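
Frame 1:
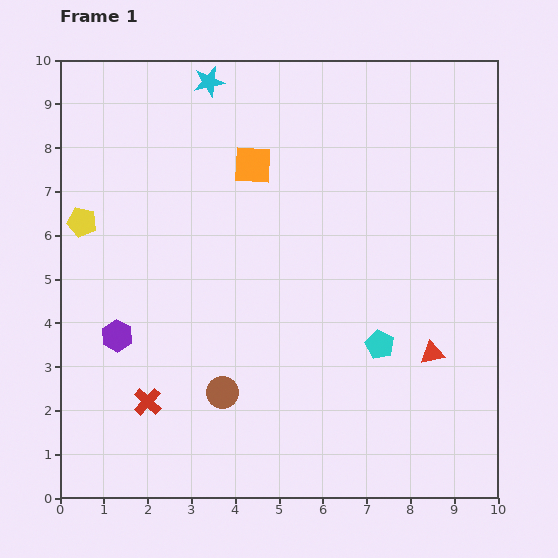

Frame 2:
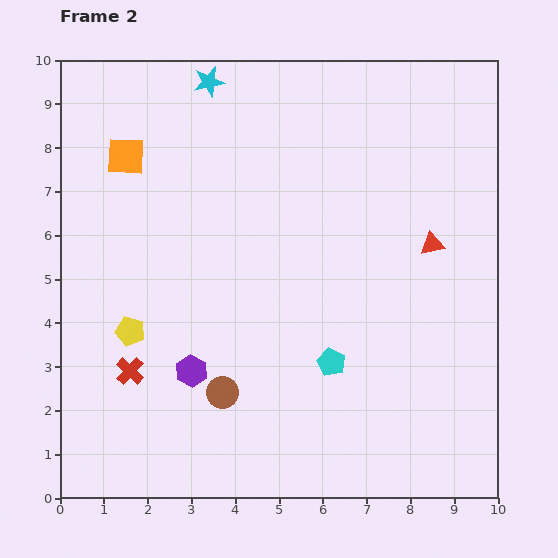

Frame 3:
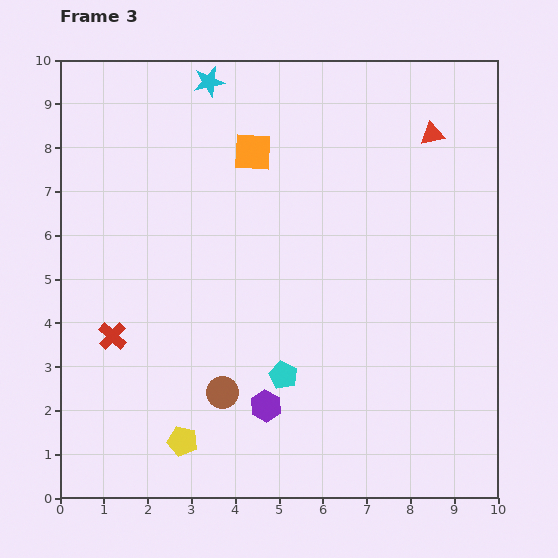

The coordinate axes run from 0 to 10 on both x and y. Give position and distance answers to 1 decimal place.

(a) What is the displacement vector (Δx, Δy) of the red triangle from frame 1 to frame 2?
(0.0, 2.5)

The red triangle was at (8.5, 3.3) in frame 1 and (8.5, 5.8) in frame 2.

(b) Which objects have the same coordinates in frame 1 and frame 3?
the cyan star, the brown circle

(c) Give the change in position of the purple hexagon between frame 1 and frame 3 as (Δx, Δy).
(3.4, -1.6)

The purple hexagon was at (1.3, 3.7) in frame 1 and (4.7, 2.1) in frame 3.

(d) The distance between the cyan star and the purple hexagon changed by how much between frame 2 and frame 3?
+0.9

Distance in frame 2: 6.6. Distance in frame 3: 7.5.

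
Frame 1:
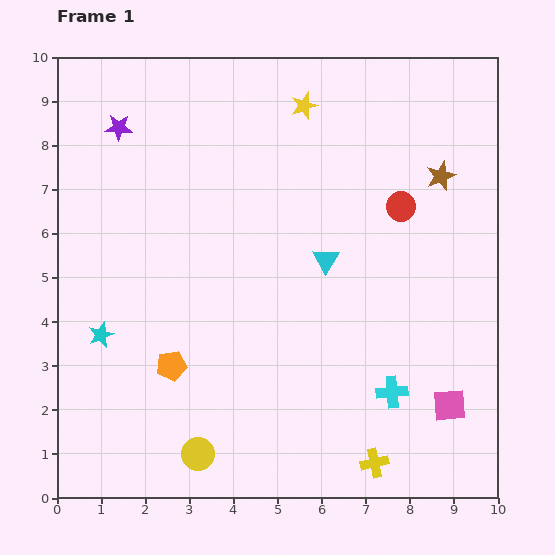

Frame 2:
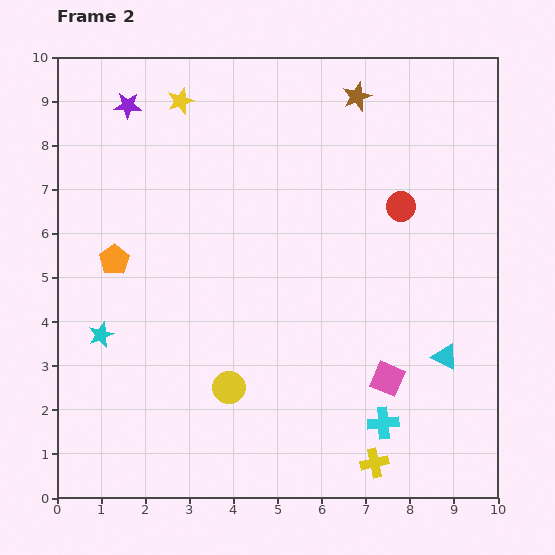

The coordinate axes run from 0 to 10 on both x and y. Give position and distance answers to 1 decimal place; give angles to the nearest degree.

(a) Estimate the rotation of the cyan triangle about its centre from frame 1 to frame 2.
36° counter-clockwise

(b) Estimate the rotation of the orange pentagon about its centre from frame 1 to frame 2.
24° counter-clockwise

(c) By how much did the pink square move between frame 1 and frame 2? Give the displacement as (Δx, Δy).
(-1.4, 0.6)

The pink square was at (8.9, 2.1) in frame 1 and (7.5, 2.7) in frame 2.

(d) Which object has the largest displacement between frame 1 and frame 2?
the cyan triangle

(moved 3.5; next 2.8)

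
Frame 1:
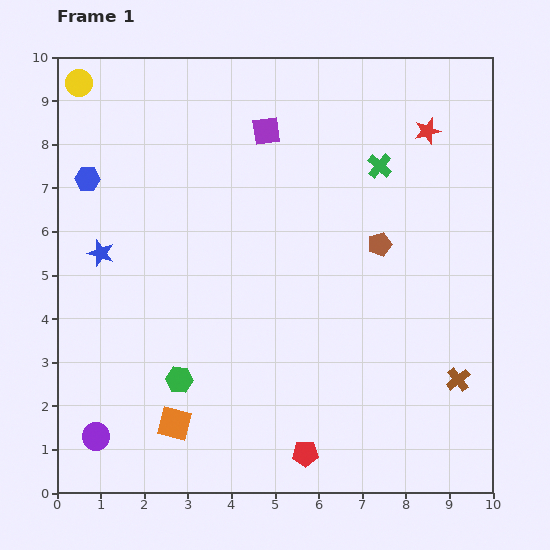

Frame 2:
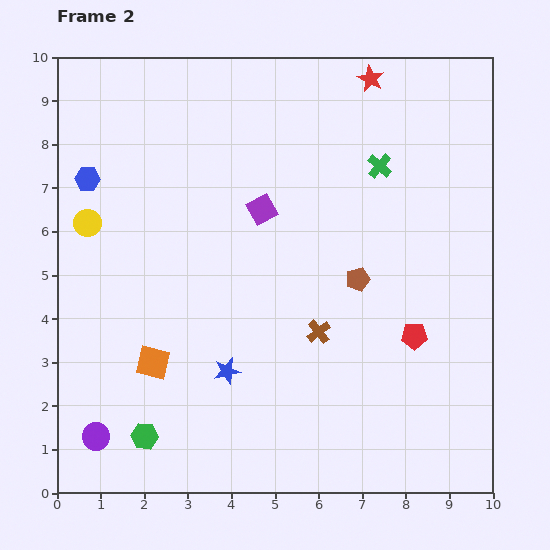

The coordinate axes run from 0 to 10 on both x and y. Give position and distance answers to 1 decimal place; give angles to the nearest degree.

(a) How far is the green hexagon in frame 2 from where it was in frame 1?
1.5

The green hexagon moved from (2.8, 2.6) to (2.0, 1.3), a distance of √(0.8² + 1.3²) ≈ 1.5.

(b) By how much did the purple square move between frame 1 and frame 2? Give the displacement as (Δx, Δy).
(-0.1, -1.8)

The purple square was at (4.8, 8.3) in frame 1 and (4.7, 6.5) in frame 2.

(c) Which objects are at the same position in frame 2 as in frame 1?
the green cross, the purple circle, the blue hexagon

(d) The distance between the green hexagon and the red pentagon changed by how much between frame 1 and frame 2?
+3.2

Distance in frame 1: 3.4. Distance in frame 2: 6.6.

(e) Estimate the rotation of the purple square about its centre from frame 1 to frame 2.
21° counter-clockwise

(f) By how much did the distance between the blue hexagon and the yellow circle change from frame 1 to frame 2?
-1.2

Distance in frame 1: 2.2. Distance in frame 2: 1.0.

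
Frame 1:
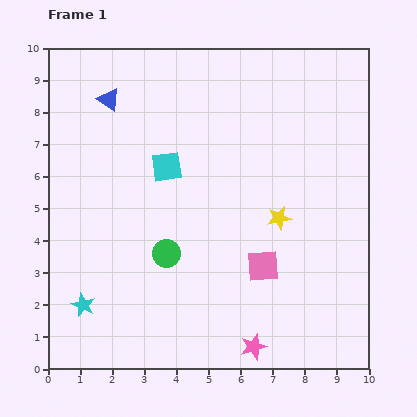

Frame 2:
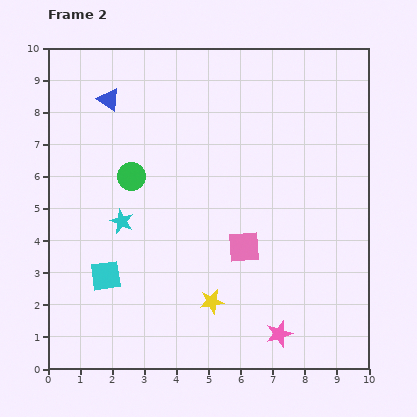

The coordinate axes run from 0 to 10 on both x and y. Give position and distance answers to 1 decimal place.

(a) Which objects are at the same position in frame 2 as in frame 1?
the blue triangle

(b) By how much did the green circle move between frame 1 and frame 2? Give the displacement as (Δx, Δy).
(-1.1, 2.4)

The green circle was at (3.7, 3.6) in frame 1 and (2.6, 6.0) in frame 2.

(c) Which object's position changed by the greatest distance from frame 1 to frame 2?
the cyan square

(moved 3.9; next 3.3)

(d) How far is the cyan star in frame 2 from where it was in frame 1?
2.9

The cyan star moved from (1.1, 2.0) to (2.3, 4.6), a distance of √(1.2² + 2.6²) ≈ 2.9.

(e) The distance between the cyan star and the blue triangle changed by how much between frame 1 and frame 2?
-2.6

Distance in frame 1: 6.4. Distance in frame 2: 3.8.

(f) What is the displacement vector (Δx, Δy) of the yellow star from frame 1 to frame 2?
(-2.1, -2.6)

The yellow star was at (7.2, 4.7) in frame 1 and (5.1, 2.1) in frame 2.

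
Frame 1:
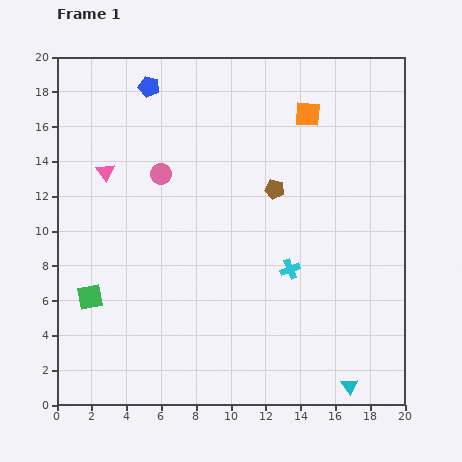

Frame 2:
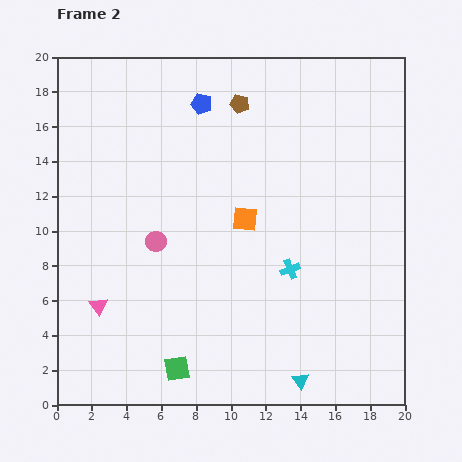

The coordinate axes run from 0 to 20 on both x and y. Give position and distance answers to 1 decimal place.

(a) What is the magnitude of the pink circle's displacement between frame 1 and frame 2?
3.9

The pink circle moved from (6.0, 13.3) to (5.7, 9.4), a distance of √(0.3² + 3.9²) ≈ 3.9.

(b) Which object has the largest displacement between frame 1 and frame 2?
the pink triangle

(moved 7.7; next 7.0)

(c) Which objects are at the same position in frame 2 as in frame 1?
the cyan cross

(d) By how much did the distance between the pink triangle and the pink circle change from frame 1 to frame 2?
+1.8

Distance in frame 1: 3.2. Distance in frame 2: 5.0.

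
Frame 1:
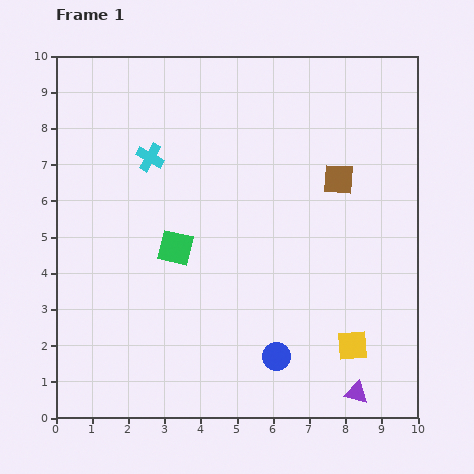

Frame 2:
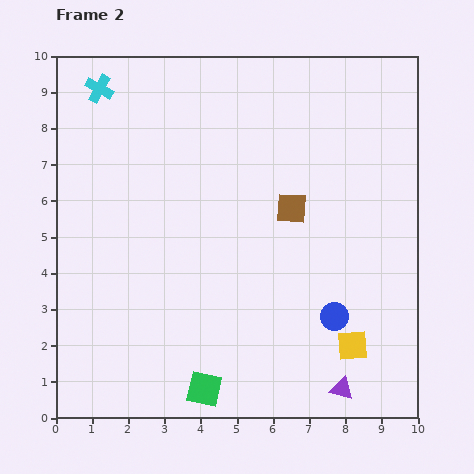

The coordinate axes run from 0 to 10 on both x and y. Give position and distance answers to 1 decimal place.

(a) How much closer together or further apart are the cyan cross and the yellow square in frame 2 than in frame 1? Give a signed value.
+2.4

Distance in frame 1: 7.6. Distance in frame 2: 10.0.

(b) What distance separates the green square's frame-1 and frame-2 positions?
4.0

The green square moved from (3.3, 4.7) to (4.1, 0.8), a distance of √(0.8² + 3.9²) ≈ 4.0.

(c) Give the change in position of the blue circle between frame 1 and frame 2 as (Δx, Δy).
(1.6, 1.1)

The blue circle was at (6.1, 1.7) in frame 1 and (7.7, 2.8) in frame 2.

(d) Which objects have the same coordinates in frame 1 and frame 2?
the yellow square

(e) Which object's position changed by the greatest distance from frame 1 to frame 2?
the green square

(moved 4.0; next 2.4)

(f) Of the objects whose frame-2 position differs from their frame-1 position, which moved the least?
the purple triangle

(moved 0.4)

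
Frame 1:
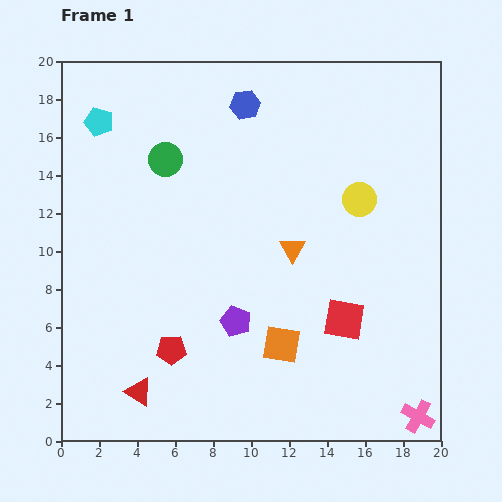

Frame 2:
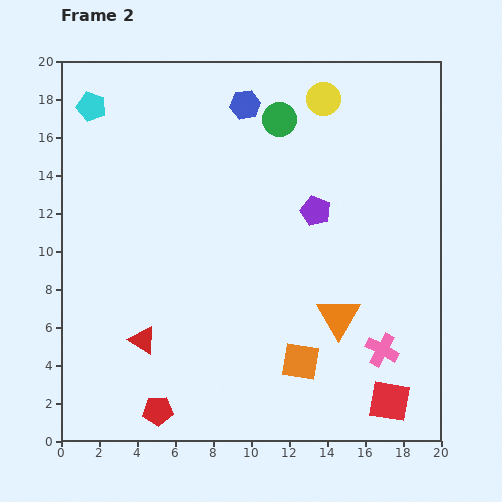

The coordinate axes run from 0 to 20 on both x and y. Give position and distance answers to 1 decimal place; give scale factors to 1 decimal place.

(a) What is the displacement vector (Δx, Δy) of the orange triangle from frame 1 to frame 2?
(2.4, -3.6)

The orange triangle was at (12.2, 10.1) in frame 1 and (14.6, 6.5) in frame 2.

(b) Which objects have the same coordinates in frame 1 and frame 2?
the blue hexagon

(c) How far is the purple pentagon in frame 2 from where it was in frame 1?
7.2

The purple pentagon moved from (9.2, 6.3) to (13.4, 12.1), a distance of √(4.2² + 5.8²) ≈ 7.2.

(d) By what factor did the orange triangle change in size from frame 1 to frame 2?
1.7×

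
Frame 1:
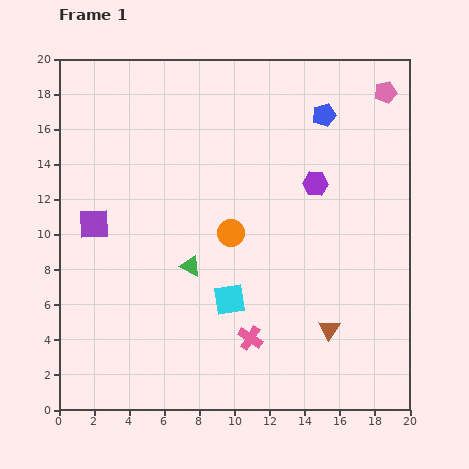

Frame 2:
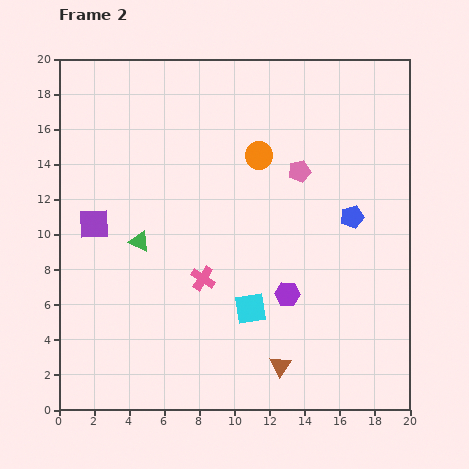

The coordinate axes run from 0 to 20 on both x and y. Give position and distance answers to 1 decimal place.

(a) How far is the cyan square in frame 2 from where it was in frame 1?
1.3

The cyan square moved from (9.7, 6.3) to (10.9, 5.8), a distance of √(1.2² + 0.5²) ≈ 1.3.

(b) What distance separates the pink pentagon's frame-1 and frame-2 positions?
6.7

The pink pentagon moved from (18.6, 18.1) to (13.7, 13.6), a distance of √(4.9² + 4.5²) ≈ 6.7.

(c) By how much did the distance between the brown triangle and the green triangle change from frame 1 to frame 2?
+2.0

Distance in frame 1: 8.7. Distance in frame 2: 10.7.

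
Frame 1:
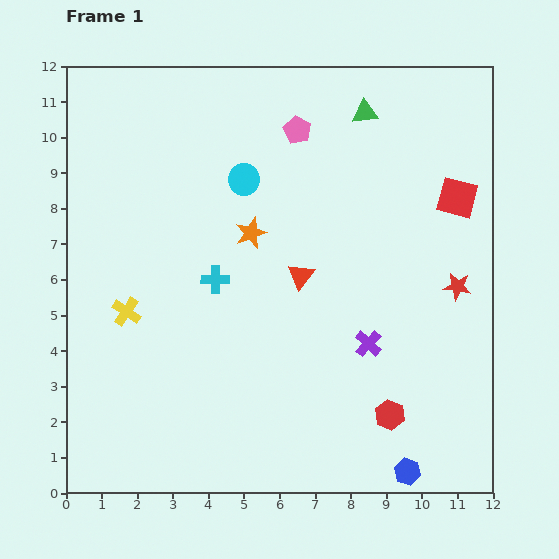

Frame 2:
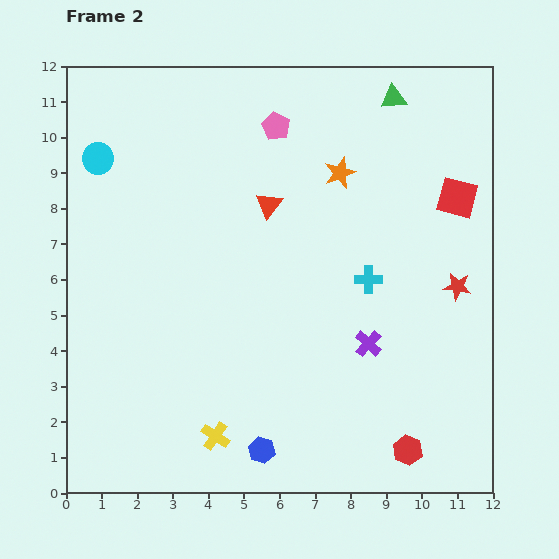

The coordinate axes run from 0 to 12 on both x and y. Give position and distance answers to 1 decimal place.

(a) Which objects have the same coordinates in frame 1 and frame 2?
the purple cross, the red star, the red square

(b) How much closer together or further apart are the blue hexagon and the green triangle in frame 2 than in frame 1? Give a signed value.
+0.4

Distance in frame 1: 10.2. Distance in frame 2: 10.6.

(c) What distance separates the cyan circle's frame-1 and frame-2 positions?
4.1

The cyan circle moved from (5.0, 8.8) to (0.9, 9.4), a distance of √(4.1² + 0.6²) ≈ 4.1.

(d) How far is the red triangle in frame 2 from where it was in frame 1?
2.2

The red triangle moved from (6.6, 6.1) to (5.7, 8.1), a distance of √(0.9² + 2.0²) ≈ 2.2.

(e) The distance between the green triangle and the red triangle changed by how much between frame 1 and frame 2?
-0.3

Distance in frame 1: 4.9. Distance in frame 2: 4.6.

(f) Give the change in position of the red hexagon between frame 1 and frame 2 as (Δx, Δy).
(0.5, -1.0)

The red hexagon was at (9.1, 2.2) in frame 1 and (9.6, 1.2) in frame 2.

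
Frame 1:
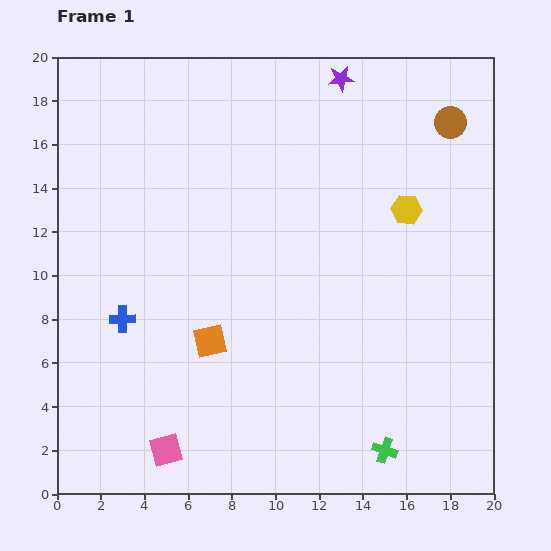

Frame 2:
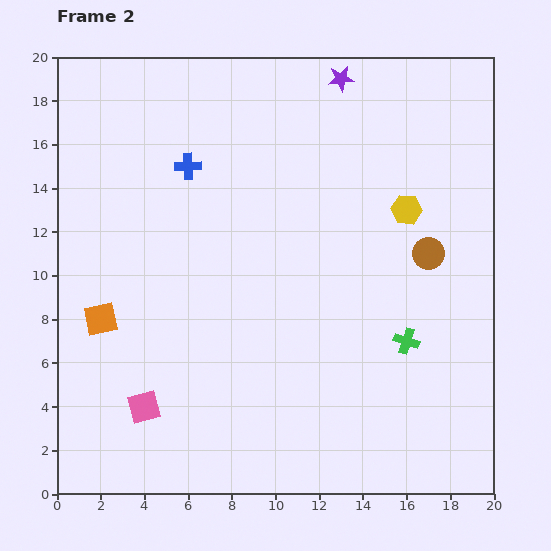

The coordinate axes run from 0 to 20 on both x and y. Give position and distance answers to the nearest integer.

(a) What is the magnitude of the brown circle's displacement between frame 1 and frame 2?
6

The brown circle moved from (18, 17) to (17, 11), a distance of √(1² + 6²) ≈ 6.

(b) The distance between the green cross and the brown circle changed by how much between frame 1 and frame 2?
-11

Distance in frame 1: 15. Distance in frame 2: 4.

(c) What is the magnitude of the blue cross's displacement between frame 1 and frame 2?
8

The blue cross moved from (3, 8) to (6, 15), a distance of √(3² + 7²) ≈ 8.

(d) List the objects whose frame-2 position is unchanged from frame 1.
the yellow hexagon, the purple star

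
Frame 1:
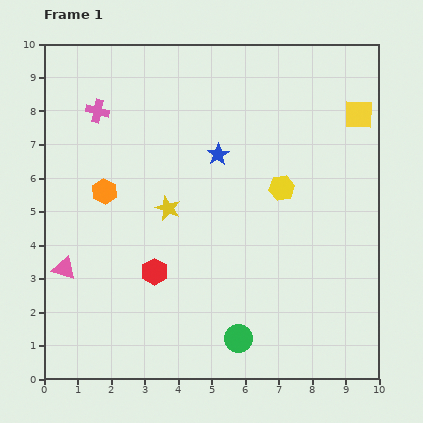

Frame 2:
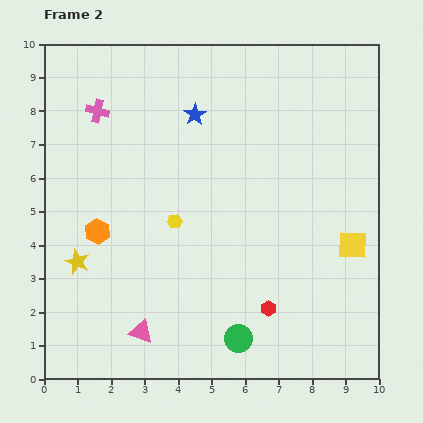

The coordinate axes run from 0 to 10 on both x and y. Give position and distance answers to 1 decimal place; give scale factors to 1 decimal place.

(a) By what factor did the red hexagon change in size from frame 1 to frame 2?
0.6×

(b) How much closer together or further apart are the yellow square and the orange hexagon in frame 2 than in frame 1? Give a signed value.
-0.3

Distance in frame 1: 7.9. Distance in frame 2: 7.6.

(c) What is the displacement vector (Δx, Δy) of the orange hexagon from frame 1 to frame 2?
(-0.2, -1.2)

The orange hexagon was at (1.8, 5.6) in frame 1 and (1.6, 4.4) in frame 2.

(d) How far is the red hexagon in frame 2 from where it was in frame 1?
3.6

The red hexagon moved from (3.3, 3.2) to (6.7, 2.1), a distance of √(3.4² + 1.1²) ≈ 3.6.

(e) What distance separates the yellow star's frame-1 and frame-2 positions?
3.1

The yellow star moved from (3.7, 5.1) to (1.0, 3.5), a distance of √(2.7² + 1.6²) ≈ 3.1.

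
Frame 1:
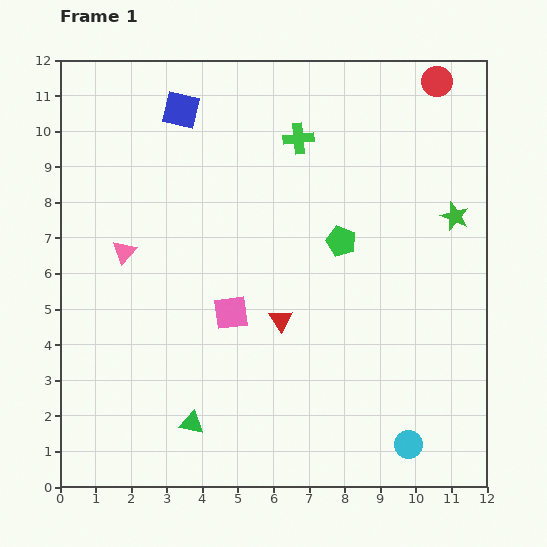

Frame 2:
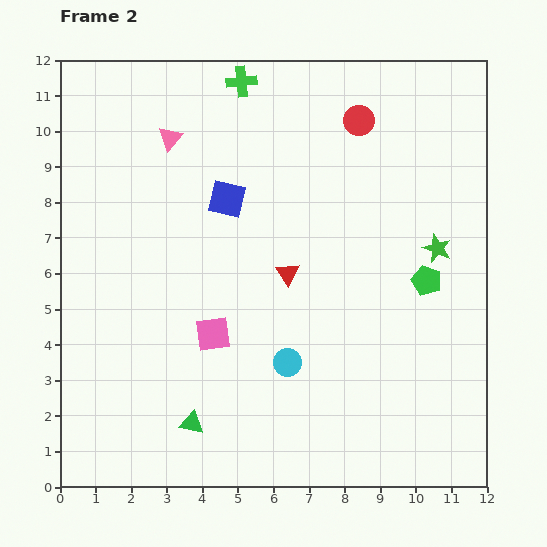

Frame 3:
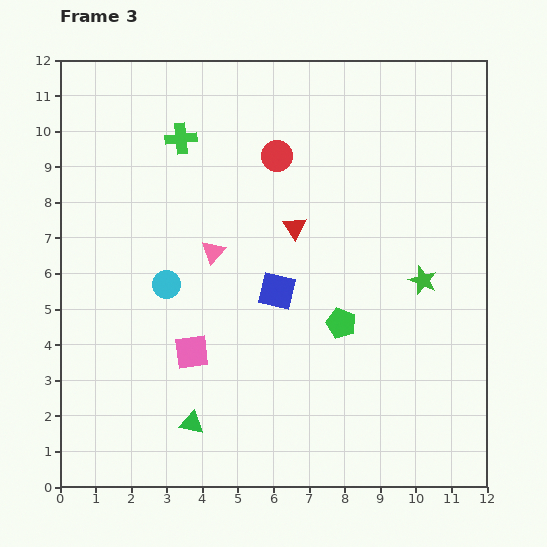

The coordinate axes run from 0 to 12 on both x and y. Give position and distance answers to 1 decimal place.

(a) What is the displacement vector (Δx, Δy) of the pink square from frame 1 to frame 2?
(-0.5, -0.6)

The pink square was at (4.8, 4.9) in frame 1 and (4.3, 4.3) in frame 2.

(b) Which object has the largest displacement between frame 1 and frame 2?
the cyan circle

(moved 4.1; next 3.5)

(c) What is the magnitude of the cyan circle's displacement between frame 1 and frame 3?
8.2

The cyan circle moved from (9.8, 1.2) to (3.0, 5.7), a distance of √(6.8² + 4.5²) ≈ 8.2.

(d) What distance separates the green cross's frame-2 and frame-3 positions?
2.3

The green cross moved from (5.1, 11.4) to (3.4, 9.8), a distance of √(1.7² + 1.6²) ≈ 2.3.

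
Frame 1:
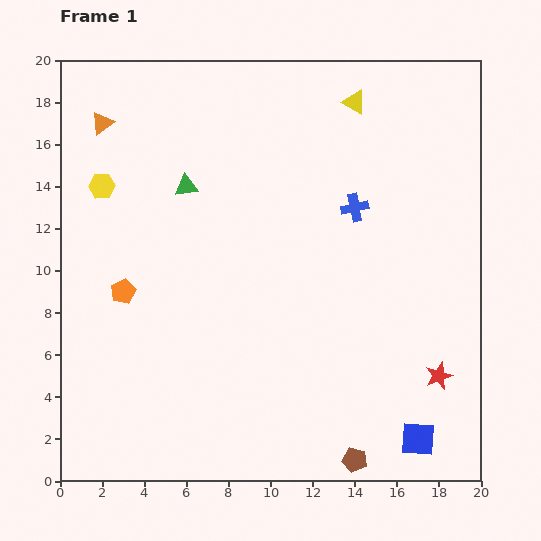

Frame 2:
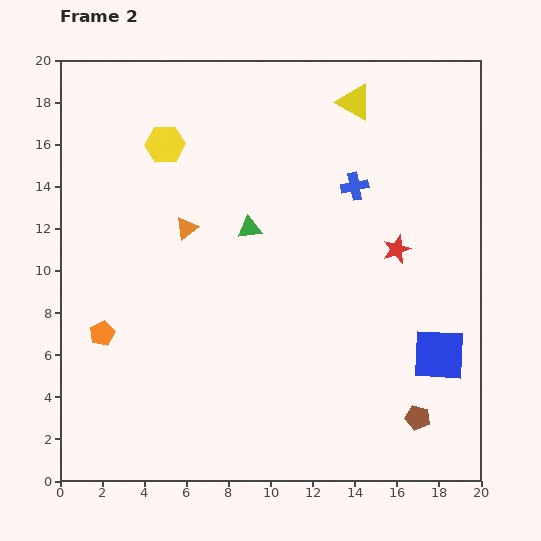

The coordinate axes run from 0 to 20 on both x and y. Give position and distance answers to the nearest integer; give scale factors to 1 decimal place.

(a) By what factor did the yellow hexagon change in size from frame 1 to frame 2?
1.5×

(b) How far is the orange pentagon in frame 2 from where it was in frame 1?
2

The orange pentagon moved from (3, 9) to (2, 7), a distance of √(1² + 2²) ≈ 2.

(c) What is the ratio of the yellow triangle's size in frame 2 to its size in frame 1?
1.5×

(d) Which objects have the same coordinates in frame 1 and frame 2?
the yellow triangle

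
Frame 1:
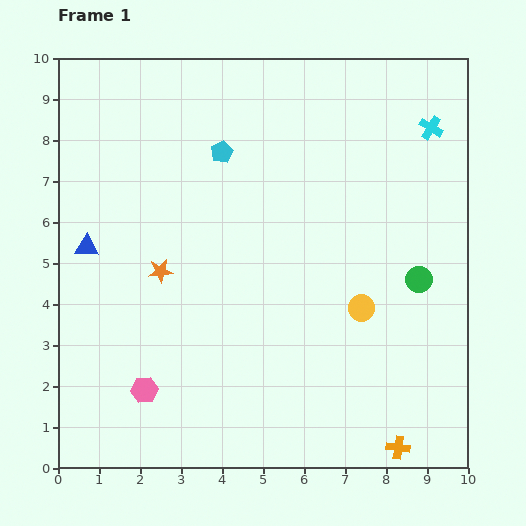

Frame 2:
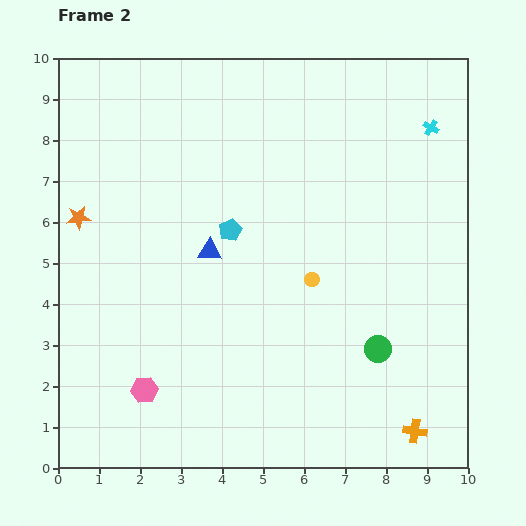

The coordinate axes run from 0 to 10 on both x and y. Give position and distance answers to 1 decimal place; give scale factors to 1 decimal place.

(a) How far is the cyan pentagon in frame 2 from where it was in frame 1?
1.9

The cyan pentagon moved from (4.0, 7.7) to (4.2, 5.8), a distance of √(0.2² + 1.9²) ≈ 1.9.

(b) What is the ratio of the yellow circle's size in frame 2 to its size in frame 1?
0.6×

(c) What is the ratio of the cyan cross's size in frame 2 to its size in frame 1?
0.7×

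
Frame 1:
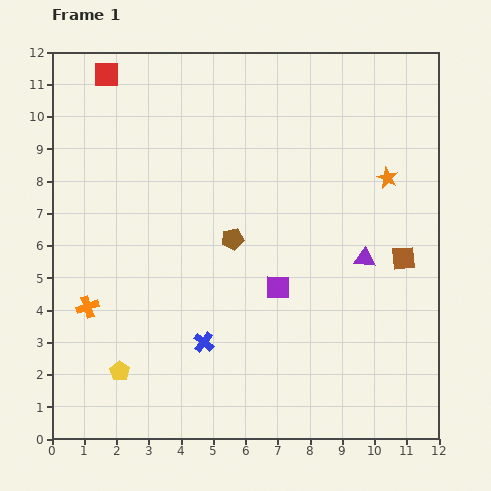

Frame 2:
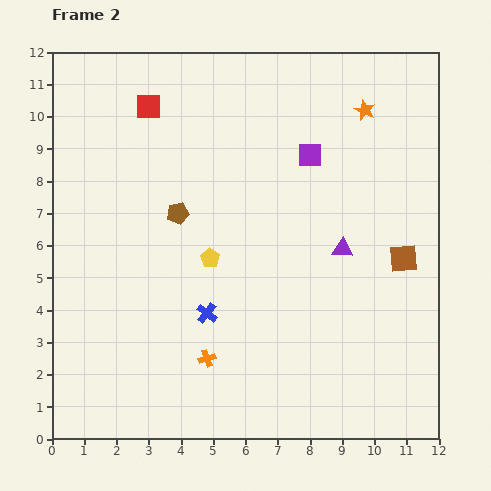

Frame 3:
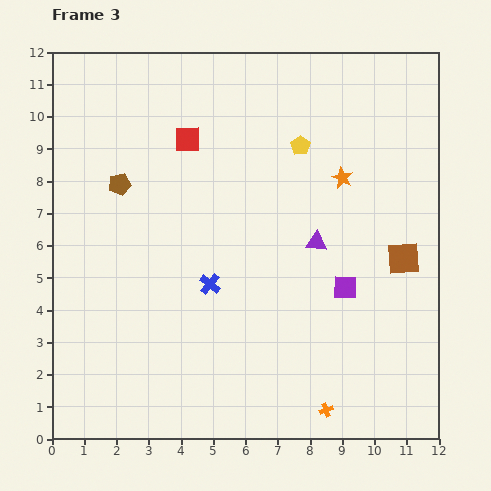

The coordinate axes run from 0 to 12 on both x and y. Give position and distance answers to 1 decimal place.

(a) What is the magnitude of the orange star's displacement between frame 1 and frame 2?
2.2

The orange star moved from (10.4, 8.1) to (9.7, 10.2), a distance of √(0.7² + 2.1²) ≈ 2.2.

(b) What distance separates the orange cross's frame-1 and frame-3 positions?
8.1

The orange cross moved from (1.1, 4.1) to (8.5, 0.9), a distance of √(7.4² + 3.2²) ≈ 8.1.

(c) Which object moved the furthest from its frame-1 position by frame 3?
the yellow pentagon

(moved 9.0; next 8.1)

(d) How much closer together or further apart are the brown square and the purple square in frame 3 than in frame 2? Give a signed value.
-2.3

Distance in frame 2: 4.3. Distance in frame 3: 2.0.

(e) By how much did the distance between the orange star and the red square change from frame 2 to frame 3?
-1.8

Distance in frame 2: 6.7. Distance in frame 3: 4.9.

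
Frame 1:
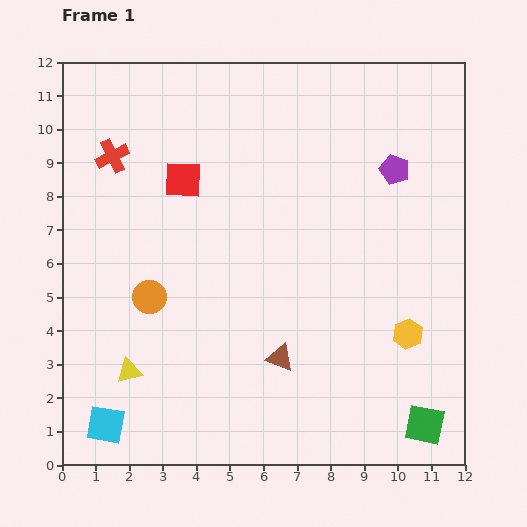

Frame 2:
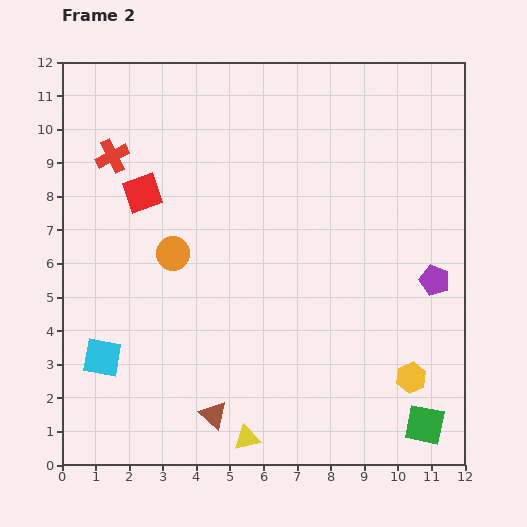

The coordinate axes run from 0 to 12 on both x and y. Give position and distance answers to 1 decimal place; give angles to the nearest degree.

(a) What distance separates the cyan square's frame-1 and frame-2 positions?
2.0

The cyan square moved from (1.3, 1.2) to (1.2, 3.2), a distance of √(0.1² + 2.0²) ≈ 2.0.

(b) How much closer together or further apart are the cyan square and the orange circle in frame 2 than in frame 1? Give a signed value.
-0.3

Distance in frame 1: 4.0. Distance in frame 2: 3.7.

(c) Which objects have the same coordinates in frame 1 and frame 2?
the green square, the red cross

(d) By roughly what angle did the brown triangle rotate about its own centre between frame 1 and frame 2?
21° clockwise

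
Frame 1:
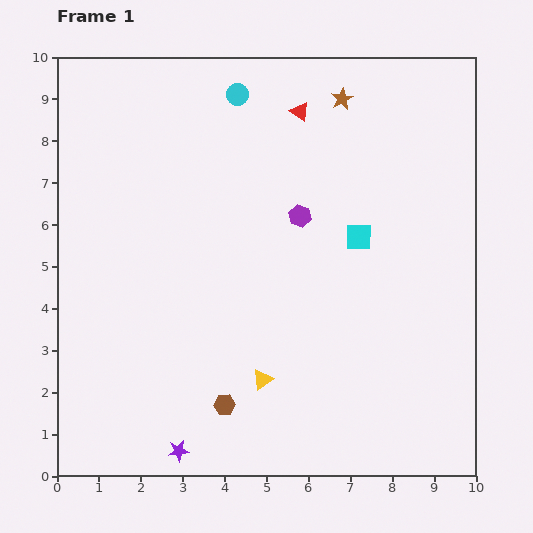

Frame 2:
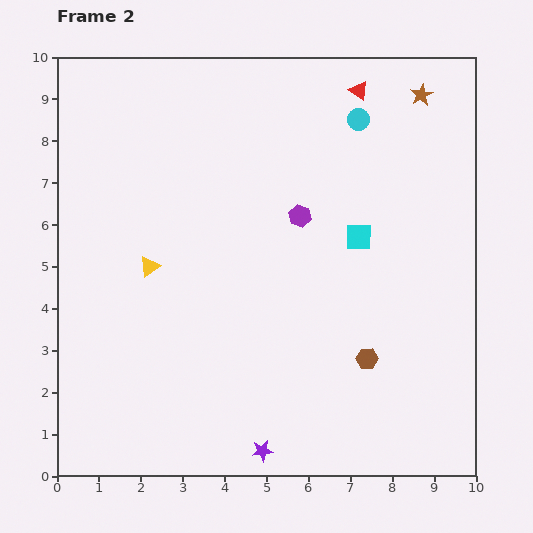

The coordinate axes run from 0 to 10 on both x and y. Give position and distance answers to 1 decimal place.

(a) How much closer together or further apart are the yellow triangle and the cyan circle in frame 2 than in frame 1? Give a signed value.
-0.7

Distance in frame 1: 6.8. Distance in frame 2: 6.1.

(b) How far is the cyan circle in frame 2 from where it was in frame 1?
3.0

The cyan circle moved from (4.3, 9.1) to (7.2, 8.5), a distance of √(2.9² + 0.6²) ≈ 3.0.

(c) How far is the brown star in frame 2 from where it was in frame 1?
1.9

The brown star moved from (6.8, 9.0) to (8.7, 9.1), a distance of √(1.9² + 0.1²) ≈ 1.9.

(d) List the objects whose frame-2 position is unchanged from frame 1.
the purple hexagon, the cyan square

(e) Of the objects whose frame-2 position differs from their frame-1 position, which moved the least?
the red triangle

(moved 1.5)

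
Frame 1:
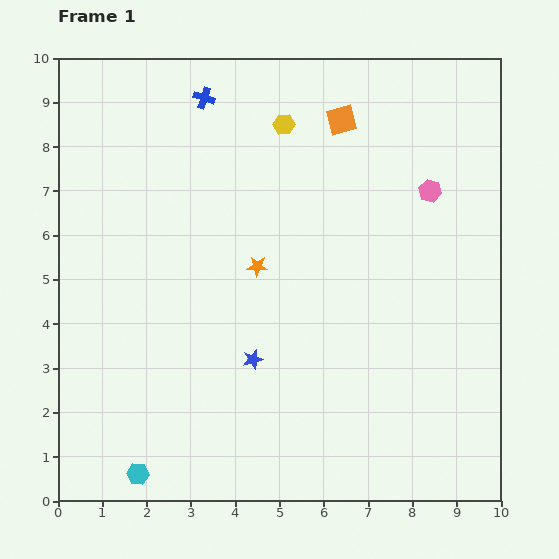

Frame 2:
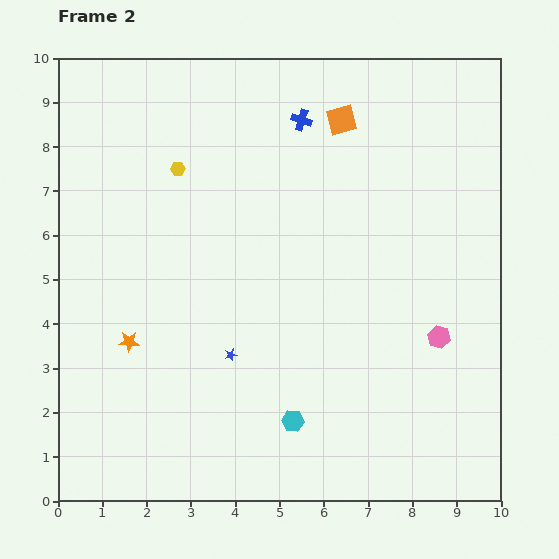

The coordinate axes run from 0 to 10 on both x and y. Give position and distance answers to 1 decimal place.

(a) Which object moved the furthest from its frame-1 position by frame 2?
the cyan hexagon

(moved 3.7; next 3.4)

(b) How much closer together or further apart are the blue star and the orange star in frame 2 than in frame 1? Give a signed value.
+0.2

Distance in frame 1: 2.1. Distance in frame 2: 2.3.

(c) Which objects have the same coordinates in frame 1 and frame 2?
the orange square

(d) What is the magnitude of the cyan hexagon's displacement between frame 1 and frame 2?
3.7

The cyan hexagon moved from (1.8, 0.6) to (5.3, 1.8), a distance of √(3.5² + 1.2²) ≈ 3.7.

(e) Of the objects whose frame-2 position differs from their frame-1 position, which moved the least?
the blue star

(moved 0.5)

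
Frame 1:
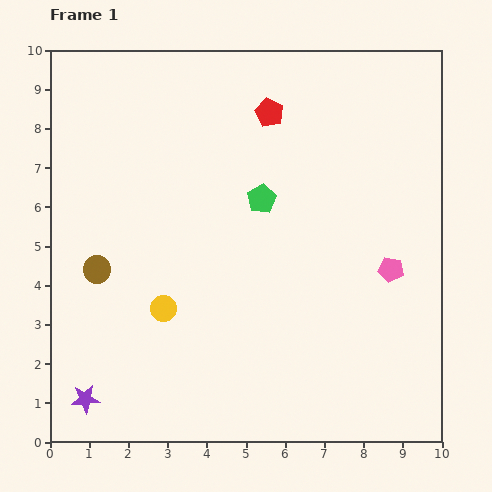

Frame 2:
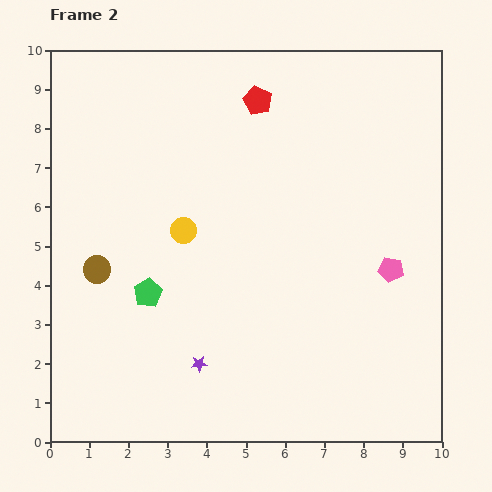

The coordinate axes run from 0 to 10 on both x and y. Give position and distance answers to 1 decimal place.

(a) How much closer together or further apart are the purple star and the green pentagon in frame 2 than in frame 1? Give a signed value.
-4.6

Distance in frame 1: 6.8. Distance in frame 2: 2.2.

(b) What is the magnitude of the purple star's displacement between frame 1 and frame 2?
3.0

The purple star moved from (0.9, 1.1) to (3.8, 2.0), a distance of √(2.9² + 0.9²) ≈ 3.0.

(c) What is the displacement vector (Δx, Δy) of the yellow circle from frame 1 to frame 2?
(0.5, 2.0)

The yellow circle was at (2.9, 3.4) in frame 1 and (3.4, 5.4) in frame 2.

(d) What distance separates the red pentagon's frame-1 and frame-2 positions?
0.4

The red pentagon moved from (5.6, 8.4) to (5.3, 8.7), a distance of √(0.3² + 0.3²) ≈ 0.4.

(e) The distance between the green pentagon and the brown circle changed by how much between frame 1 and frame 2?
-3.2

Distance in frame 1: 4.6. Distance in frame 2: 1.4.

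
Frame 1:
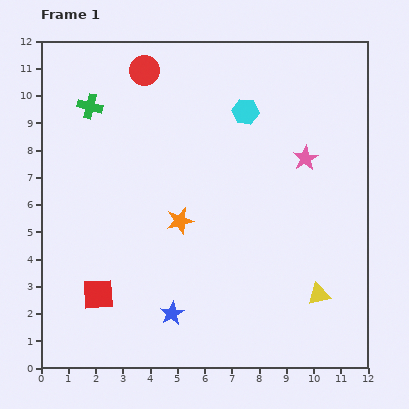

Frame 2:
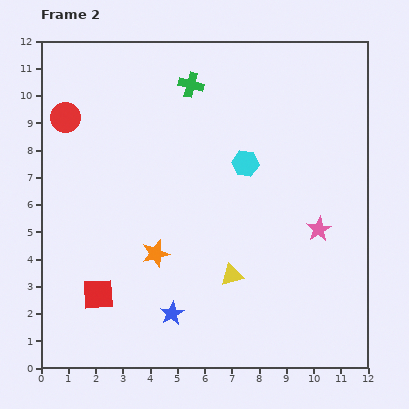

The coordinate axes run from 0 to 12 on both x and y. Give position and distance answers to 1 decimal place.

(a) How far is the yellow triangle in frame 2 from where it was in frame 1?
3.3

The yellow triangle moved from (10.2, 2.7) to (7.0, 3.4), a distance of √(3.2² + 0.7²) ≈ 3.3.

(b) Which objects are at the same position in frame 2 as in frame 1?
the red square, the blue star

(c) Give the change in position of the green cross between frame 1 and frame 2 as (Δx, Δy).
(3.7, 0.8)

The green cross was at (1.8, 9.6) in frame 1 and (5.5, 10.4) in frame 2.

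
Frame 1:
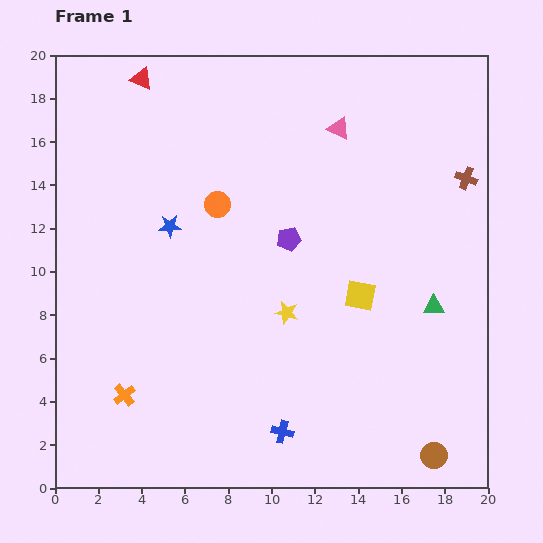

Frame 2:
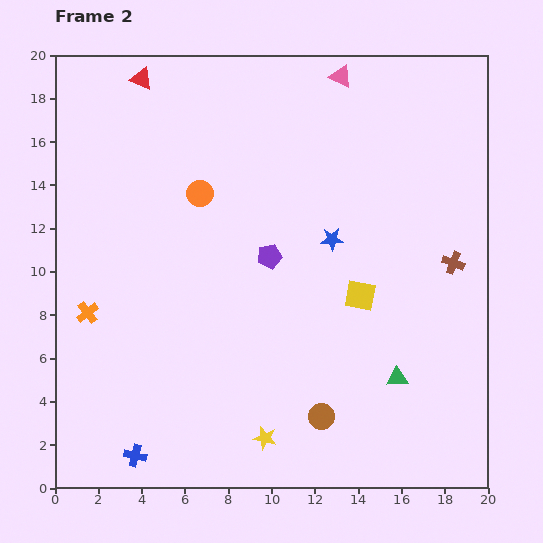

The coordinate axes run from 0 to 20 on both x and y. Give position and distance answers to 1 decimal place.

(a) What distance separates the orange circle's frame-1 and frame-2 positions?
0.9

The orange circle moved from (7.5, 13.1) to (6.7, 13.6), a distance of √(0.8² + 0.5²) ≈ 0.9.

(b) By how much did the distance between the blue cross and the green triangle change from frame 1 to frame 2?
+3.5

Distance in frame 1: 9.1. Distance in frame 2: 12.6.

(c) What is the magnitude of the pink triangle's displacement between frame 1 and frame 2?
2.4

The pink triangle moved from (13.1, 16.6) to (13.2, 19.0), a distance of √(0.1² + 2.4²) ≈ 2.4.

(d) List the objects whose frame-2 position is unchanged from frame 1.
the yellow square, the red triangle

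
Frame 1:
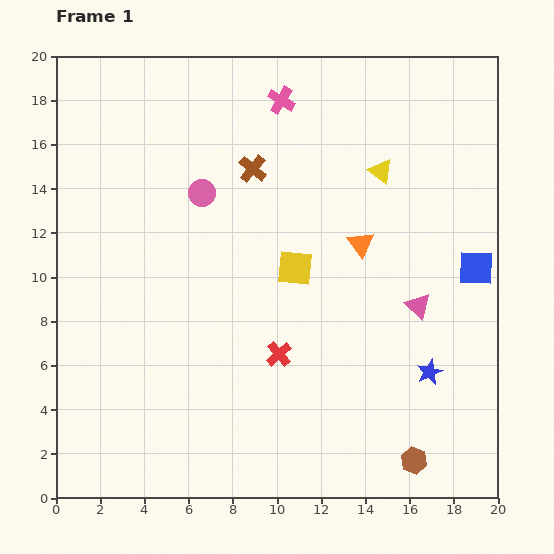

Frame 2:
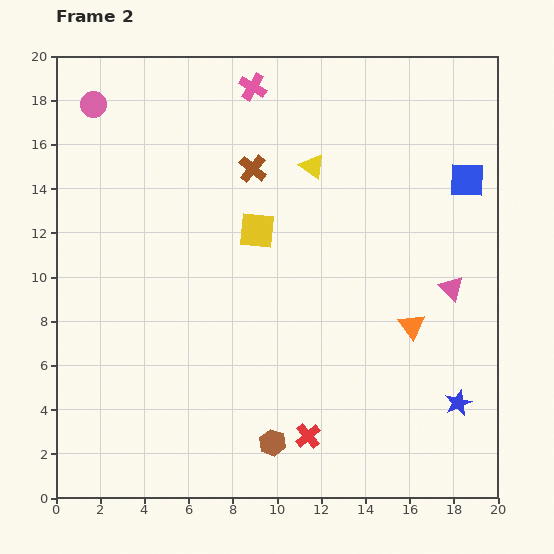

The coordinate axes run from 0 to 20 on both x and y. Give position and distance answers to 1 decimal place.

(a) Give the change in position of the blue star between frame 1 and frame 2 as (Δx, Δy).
(1.3, -1.4)

The blue star was at (16.9, 5.7) in frame 1 and (18.2, 4.3) in frame 2.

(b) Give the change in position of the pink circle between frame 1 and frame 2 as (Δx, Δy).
(-4.9, 4.0)

The pink circle was at (6.6, 13.8) in frame 1 and (1.7, 17.8) in frame 2.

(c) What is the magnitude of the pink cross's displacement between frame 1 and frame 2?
1.4

The pink cross moved from (10.2, 18.0) to (8.9, 18.6), a distance of √(1.3² + 0.6²) ≈ 1.4.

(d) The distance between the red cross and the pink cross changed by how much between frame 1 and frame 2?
+4.5

Distance in frame 1: 11.5. Distance in frame 2: 16.0.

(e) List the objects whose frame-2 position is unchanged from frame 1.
the brown cross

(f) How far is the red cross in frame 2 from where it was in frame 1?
3.9

The red cross moved from (10.1, 6.5) to (11.4, 2.8), a distance of √(1.3² + 3.7²) ≈ 3.9.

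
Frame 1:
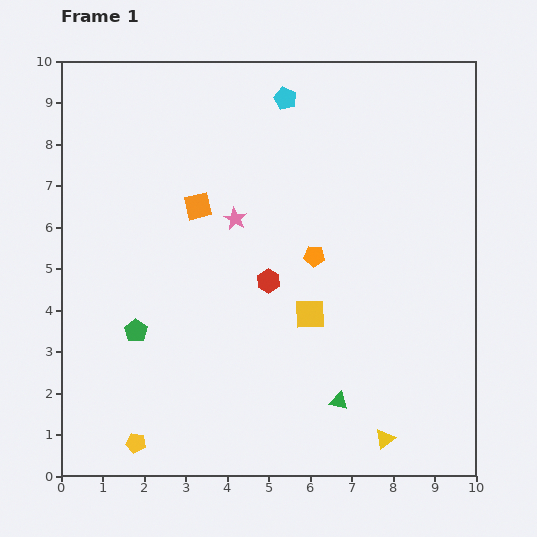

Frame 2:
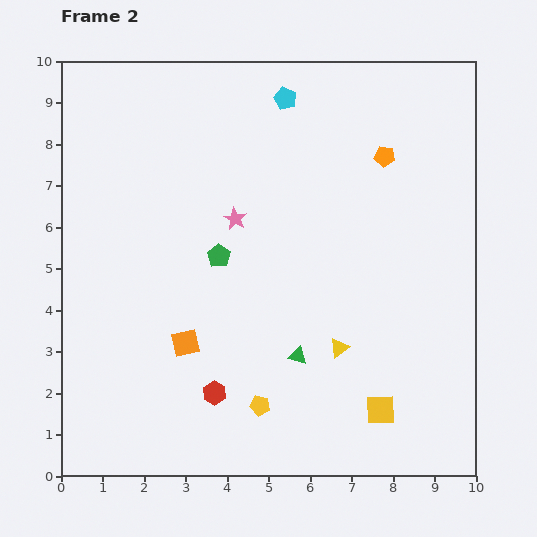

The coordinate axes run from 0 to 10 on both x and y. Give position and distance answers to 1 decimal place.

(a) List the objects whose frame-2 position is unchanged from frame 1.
the cyan pentagon, the pink star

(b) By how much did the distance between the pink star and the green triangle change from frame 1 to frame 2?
-1.5

Distance in frame 1: 5.1. Distance in frame 2: 3.6.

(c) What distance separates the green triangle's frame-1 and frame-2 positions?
1.5

The green triangle moved from (6.7, 1.8) to (5.7, 2.9), a distance of √(1.0² + 1.1²) ≈ 1.5.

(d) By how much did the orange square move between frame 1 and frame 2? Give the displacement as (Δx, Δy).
(-0.3, -3.3)

The orange square was at (3.3, 6.5) in frame 1 and (3.0, 3.2) in frame 2.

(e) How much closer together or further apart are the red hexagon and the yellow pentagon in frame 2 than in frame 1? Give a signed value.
-3.9

Distance in frame 1: 5.0. Distance in frame 2: 1.1.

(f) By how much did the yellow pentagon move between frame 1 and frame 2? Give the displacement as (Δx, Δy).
(3.0, 0.9)

The yellow pentagon was at (1.8, 0.8) in frame 1 and (4.8, 1.7) in frame 2.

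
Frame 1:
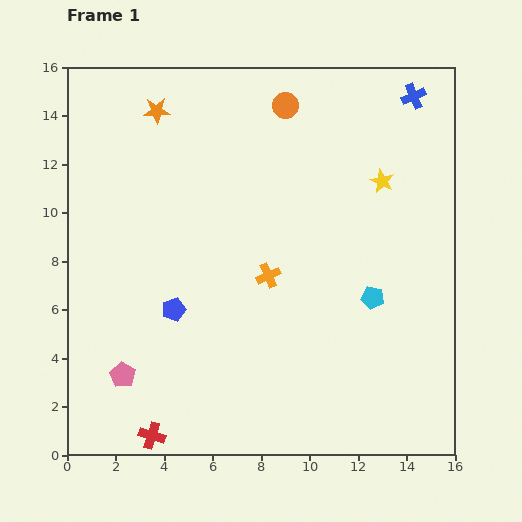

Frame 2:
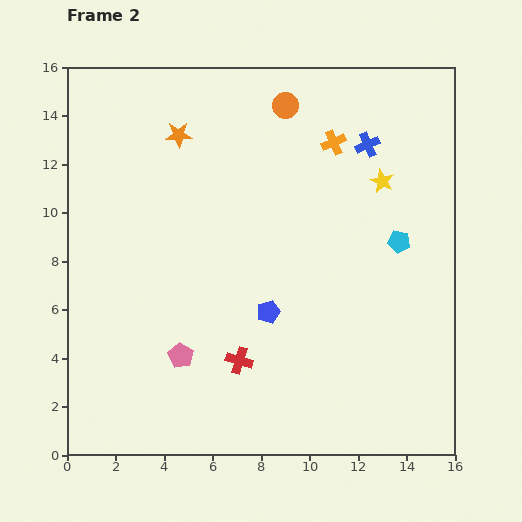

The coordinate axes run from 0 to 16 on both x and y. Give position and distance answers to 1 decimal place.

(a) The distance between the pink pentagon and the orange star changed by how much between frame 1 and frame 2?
-1.9

Distance in frame 1: 11.0. Distance in frame 2: 9.1.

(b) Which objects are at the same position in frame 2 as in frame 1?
the yellow star, the orange circle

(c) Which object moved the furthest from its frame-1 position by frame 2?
the orange cross

(moved 6.1; next 4.8)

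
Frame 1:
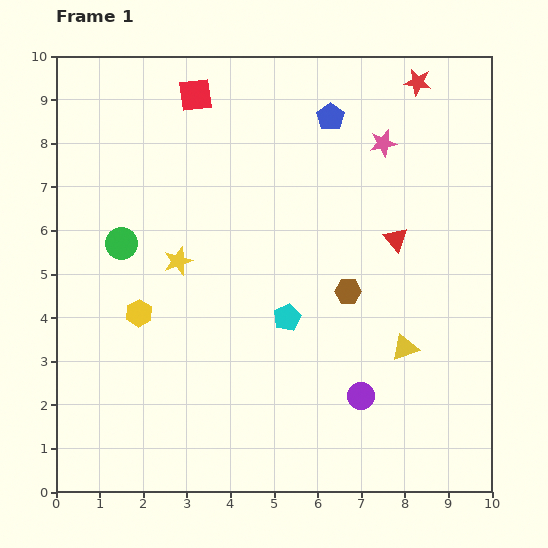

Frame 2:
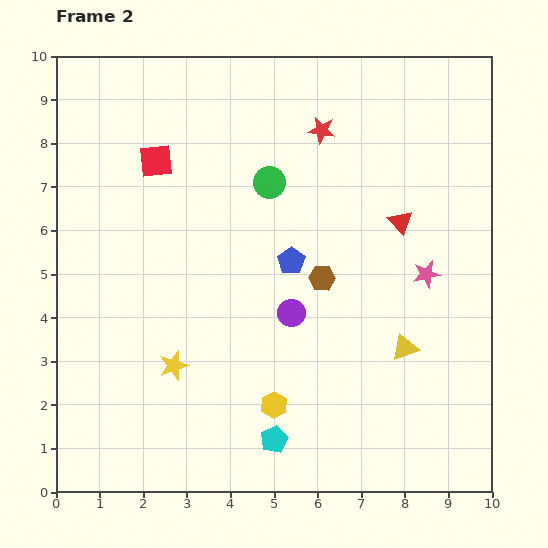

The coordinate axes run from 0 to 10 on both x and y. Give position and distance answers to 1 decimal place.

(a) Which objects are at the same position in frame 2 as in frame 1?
the yellow triangle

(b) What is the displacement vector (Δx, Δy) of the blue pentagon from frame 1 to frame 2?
(-0.9, -3.3)

The blue pentagon was at (6.3, 8.6) in frame 1 and (5.4, 5.3) in frame 2.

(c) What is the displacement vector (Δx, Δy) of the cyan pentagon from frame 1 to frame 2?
(-0.3, -2.8)

The cyan pentagon was at (5.3, 4.0) in frame 1 and (5.0, 1.2) in frame 2.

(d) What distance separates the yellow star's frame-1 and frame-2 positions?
2.4

The yellow star moved from (2.8, 5.3) to (2.7, 2.9), a distance of √(0.1² + 2.4²) ≈ 2.4.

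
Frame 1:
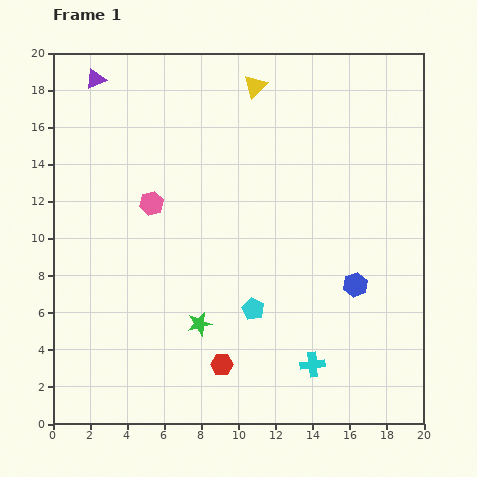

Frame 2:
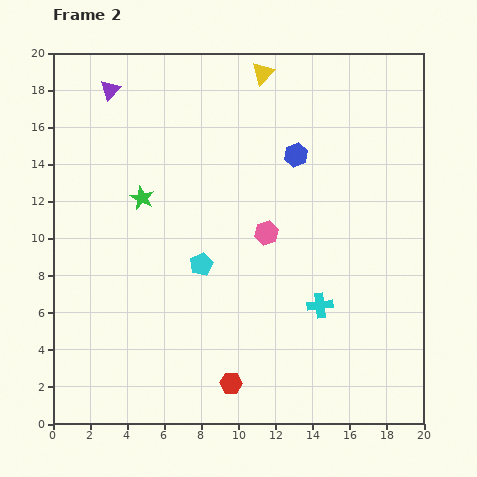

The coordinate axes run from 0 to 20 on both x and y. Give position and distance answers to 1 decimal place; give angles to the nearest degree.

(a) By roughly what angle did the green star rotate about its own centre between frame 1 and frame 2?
31° counter-clockwise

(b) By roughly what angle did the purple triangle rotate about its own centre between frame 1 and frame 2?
22° counter-clockwise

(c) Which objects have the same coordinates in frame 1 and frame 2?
none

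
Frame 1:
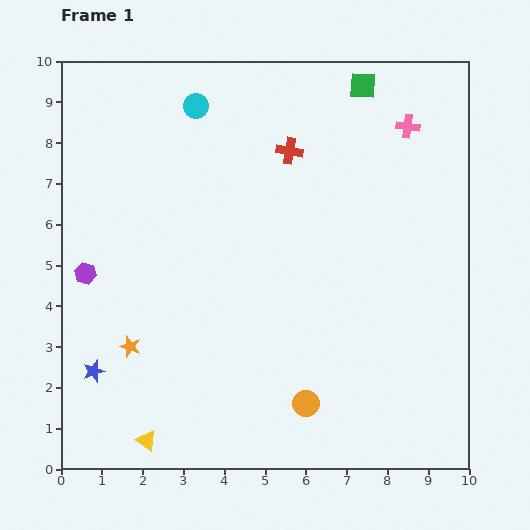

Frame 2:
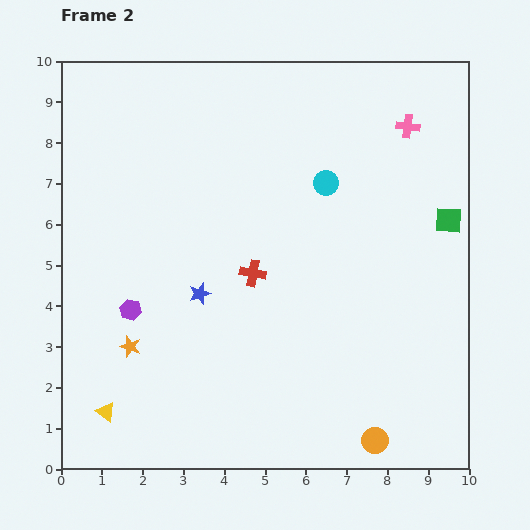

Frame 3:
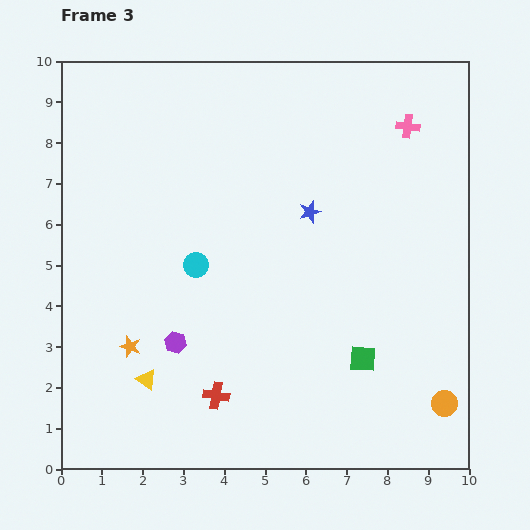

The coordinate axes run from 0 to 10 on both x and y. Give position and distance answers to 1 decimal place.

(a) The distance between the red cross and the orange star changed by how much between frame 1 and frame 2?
-2.7

Distance in frame 1: 6.2. Distance in frame 2: 3.5.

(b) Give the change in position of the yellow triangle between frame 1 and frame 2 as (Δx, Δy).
(-1.0, 0.7)

The yellow triangle was at (2.1, 0.7) in frame 1 and (1.1, 1.4) in frame 2.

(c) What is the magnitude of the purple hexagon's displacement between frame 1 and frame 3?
2.8

The purple hexagon moved from (0.6, 4.8) to (2.8, 3.1), a distance of √(2.2² + 1.7²) ≈ 2.8.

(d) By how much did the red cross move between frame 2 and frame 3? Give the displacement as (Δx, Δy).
(-0.9, -3.0)

The red cross was at (4.7, 4.8) in frame 2 and (3.8, 1.8) in frame 3.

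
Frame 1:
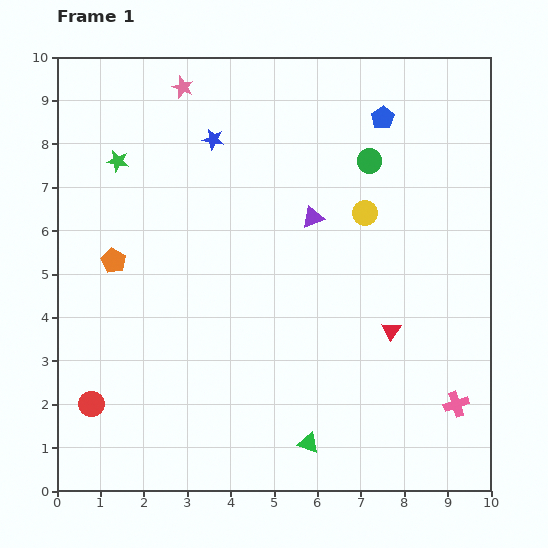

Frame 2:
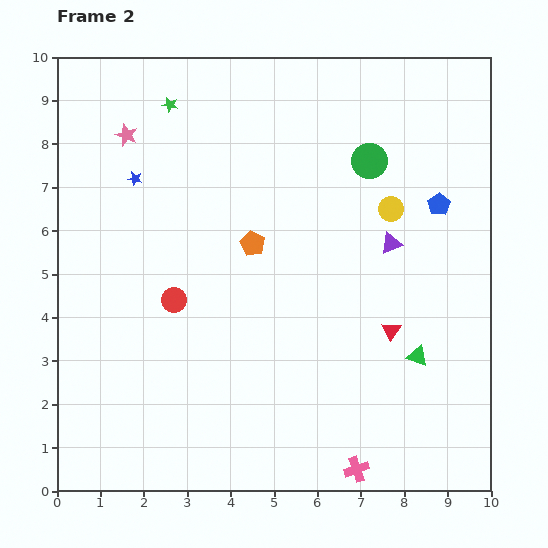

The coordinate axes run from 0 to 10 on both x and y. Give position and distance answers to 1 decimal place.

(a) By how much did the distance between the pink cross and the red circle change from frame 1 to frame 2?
-2.7

Distance in frame 1: 8.4. Distance in frame 2: 5.7.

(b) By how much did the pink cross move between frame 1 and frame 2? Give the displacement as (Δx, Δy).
(-2.3, -1.5)

The pink cross was at (9.2, 2.0) in frame 1 and (6.9, 0.5) in frame 2.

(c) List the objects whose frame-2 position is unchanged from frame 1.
the red triangle, the green circle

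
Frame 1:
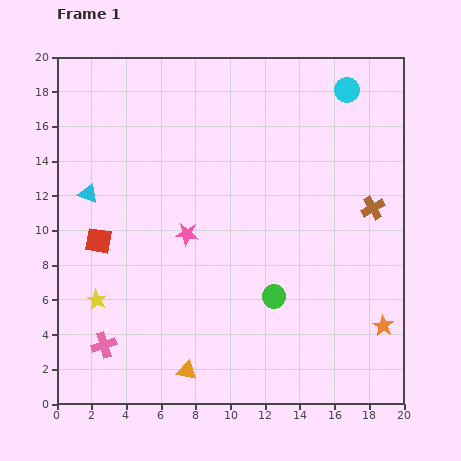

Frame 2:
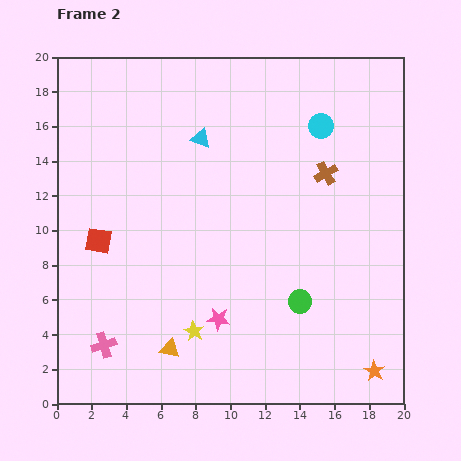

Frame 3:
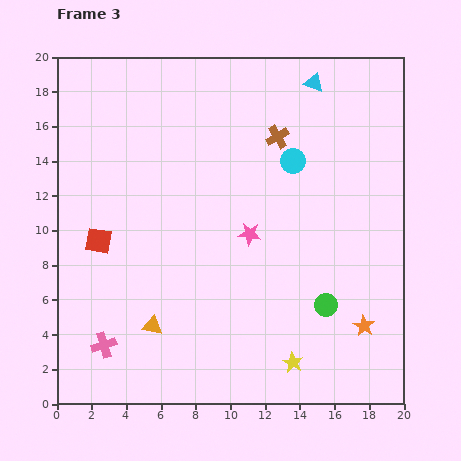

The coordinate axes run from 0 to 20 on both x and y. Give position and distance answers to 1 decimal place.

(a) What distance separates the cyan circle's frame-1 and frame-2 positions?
2.6

The cyan circle moved from (16.7, 18.1) to (15.2, 16.0), a distance of √(1.5² + 2.1²) ≈ 2.6.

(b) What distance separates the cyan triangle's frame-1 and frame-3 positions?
14.5

The cyan triangle moved from (1.8, 12.1) to (14.8, 18.5), a distance of √(13.0² + 6.4²) ≈ 14.5.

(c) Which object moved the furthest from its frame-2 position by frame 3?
the cyan triangle

(moved 7.2; next 6.0)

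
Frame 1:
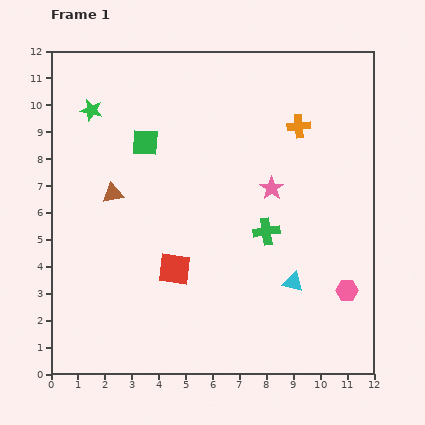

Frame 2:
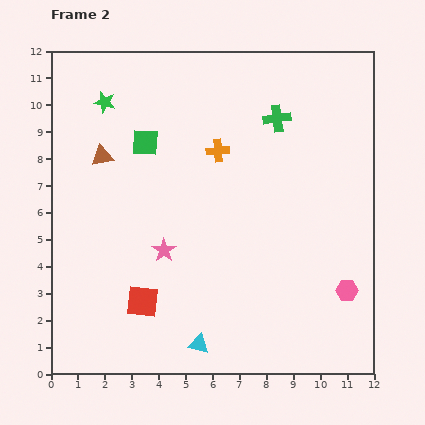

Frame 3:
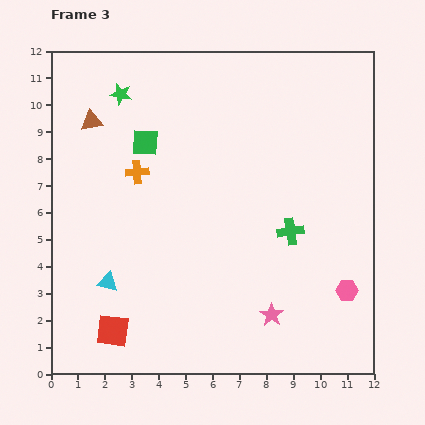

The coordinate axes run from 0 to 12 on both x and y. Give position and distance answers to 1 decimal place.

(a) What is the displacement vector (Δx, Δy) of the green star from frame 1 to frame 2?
(0.5, 0.3)

The green star was at (1.5, 9.8) in frame 1 and (2.0, 10.1) in frame 2.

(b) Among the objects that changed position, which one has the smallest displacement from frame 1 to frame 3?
the green cross

(moved 0.9)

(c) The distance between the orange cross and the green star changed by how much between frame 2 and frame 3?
-1.6

Distance in frame 2: 4.6. Distance in frame 3: 3.0.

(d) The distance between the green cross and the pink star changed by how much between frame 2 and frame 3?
-3.3

Distance in frame 2: 6.5. Distance in frame 3: 3.2.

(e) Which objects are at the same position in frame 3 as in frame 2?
the green square, the pink hexagon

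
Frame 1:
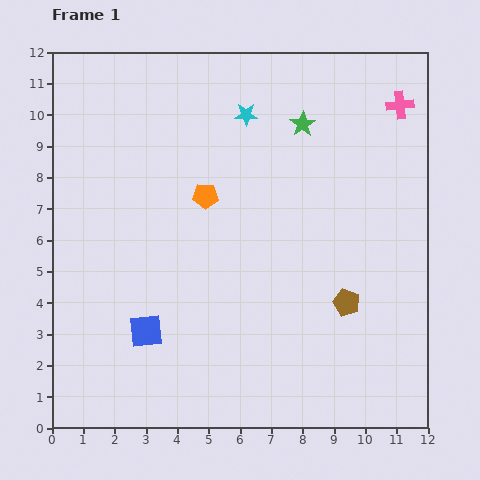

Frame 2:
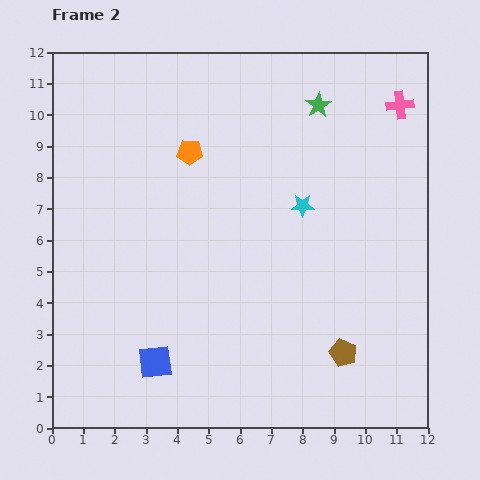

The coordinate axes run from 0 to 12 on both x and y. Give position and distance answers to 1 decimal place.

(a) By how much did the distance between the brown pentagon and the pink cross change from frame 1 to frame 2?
+1.6

Distance in frame 1: 6.5. Distance in frame 2: 8.1.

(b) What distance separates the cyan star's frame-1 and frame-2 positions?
3.4

The cyan star moved from (6.2, 10.0) to (8.0, 7.1), a distance of √(1.8² + 2.9²) ≈ 3.4.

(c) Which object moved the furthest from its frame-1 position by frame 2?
the cyan star

(moved 3.4; next 1.6)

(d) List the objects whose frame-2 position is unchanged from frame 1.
the pink cross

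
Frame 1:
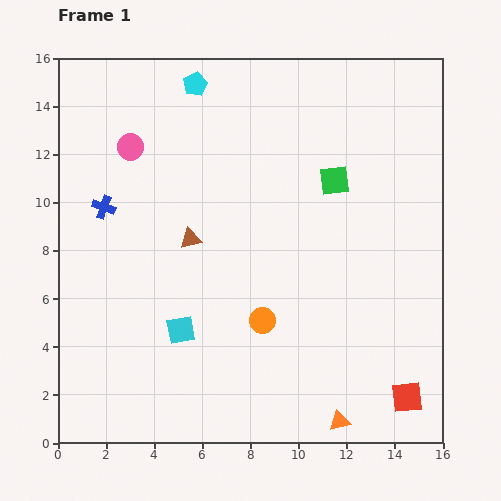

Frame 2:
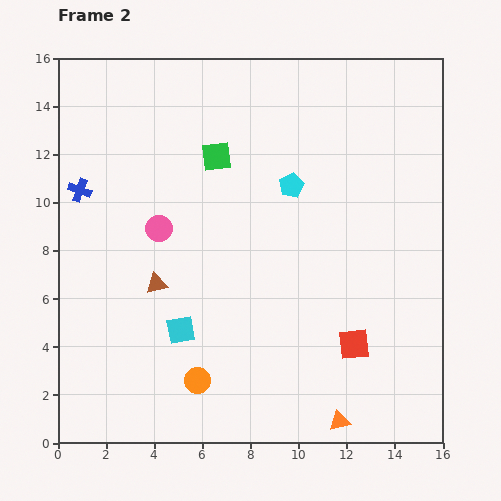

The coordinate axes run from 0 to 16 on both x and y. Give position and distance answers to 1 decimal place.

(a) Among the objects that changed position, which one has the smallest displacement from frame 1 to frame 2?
the blue cross

(moved 1.2)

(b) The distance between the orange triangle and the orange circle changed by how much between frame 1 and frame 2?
+0.8

Distance in frame 1: 5.3. Distance in frame 2: 6.1.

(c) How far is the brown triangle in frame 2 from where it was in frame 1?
2.4

The brown triangle moved from (5.5, 8.5) to (4.1, 6.6), a distance of √(1.4² + 1.9²) ≈ 2.4.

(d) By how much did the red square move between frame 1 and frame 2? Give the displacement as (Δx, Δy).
(-2.2, 2.2)

The red square was at (14.5, 1.9) in frame 1 and (12.3, 4.1) in frame 2.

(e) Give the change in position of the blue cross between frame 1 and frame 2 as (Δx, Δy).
(-1.0, 0.7)

The blue cross was at (1.9, 9.8) in frame 1 and (0.9, 10.5) in frame 2.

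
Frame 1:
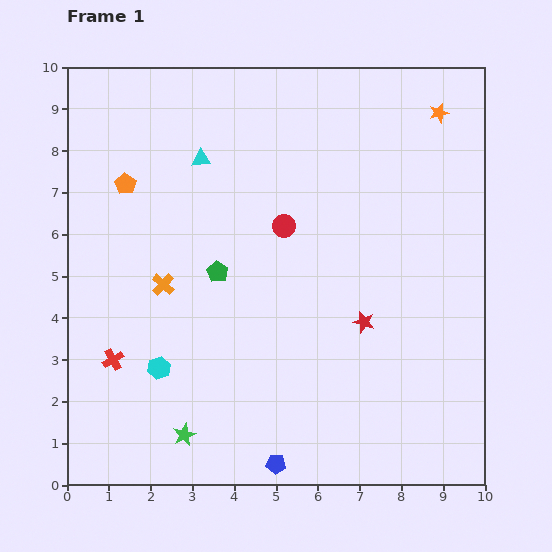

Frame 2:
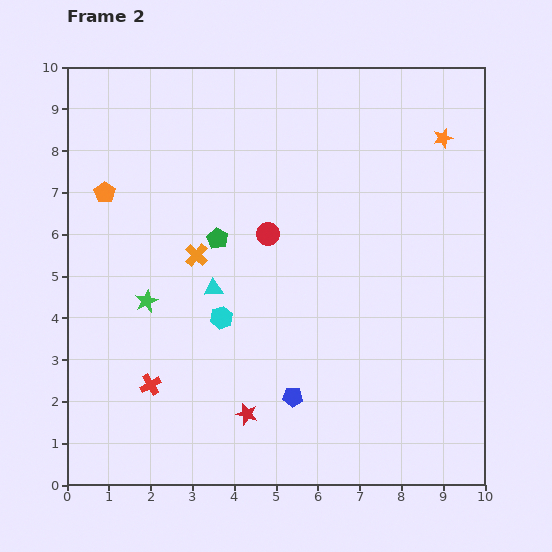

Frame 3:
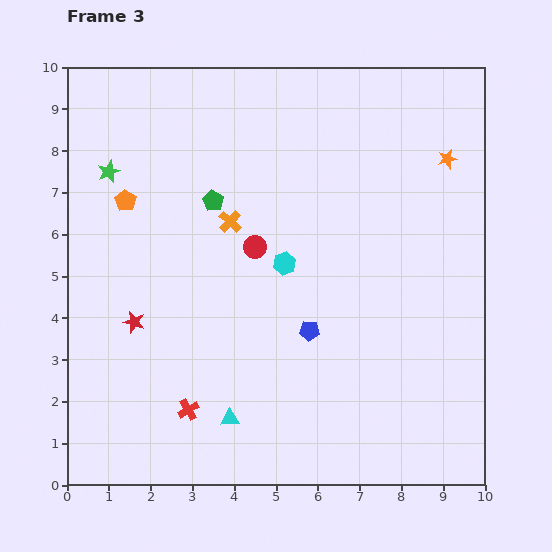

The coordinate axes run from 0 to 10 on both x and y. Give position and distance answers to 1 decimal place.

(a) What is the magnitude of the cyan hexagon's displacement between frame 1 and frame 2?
1.9

The cyan hexagon moved from (2.2, 2.8) to (3.7, 4.0), a distance of √(1.5² + 1.2²) ≈ 1.9.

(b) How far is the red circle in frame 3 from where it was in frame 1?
0.9

The red circle moved from (5.2, 6.2) to (4.5, 5.7), a distance of √(0.7² + 0.5²) ≈ 0.9.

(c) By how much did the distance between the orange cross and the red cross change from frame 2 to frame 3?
+1.3

Distance in frame 2: 3.3. Distance in frame 3: 4.6.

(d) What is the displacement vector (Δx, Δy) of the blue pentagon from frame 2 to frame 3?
(0.4, 1.6)

The blue pentagon was at (5.4, 2.1) in frame 2 and (5.8, 3.7) in frame 3.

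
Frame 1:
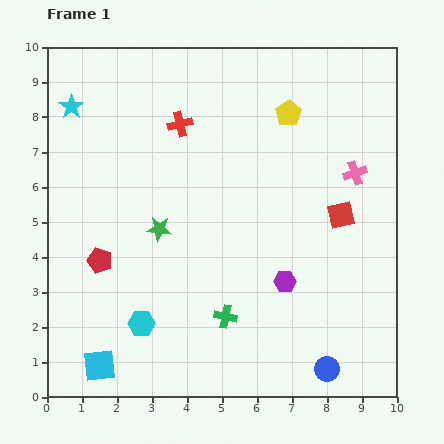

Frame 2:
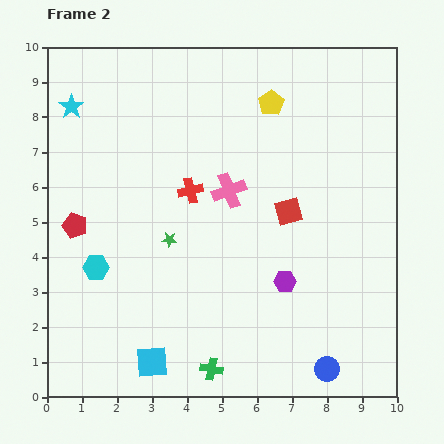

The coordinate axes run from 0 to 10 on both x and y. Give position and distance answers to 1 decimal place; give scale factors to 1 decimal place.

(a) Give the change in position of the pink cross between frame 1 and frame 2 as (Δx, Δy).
(-3.6, -0.5)

The pink cross was at (8.8, 6.4) in frame 1 and (5.2, 5.9) in frame 2.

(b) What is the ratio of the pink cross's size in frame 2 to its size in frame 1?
1.4×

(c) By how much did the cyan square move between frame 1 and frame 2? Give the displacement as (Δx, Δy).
(1.5, 0.1)

The cyan square was at (1.5, 0.9) in frame 1 and (3.0, 1.0) in frame 2.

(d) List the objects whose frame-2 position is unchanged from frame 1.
the cyan star, the blue circle, the purple hexagon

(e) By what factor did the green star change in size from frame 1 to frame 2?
0.6×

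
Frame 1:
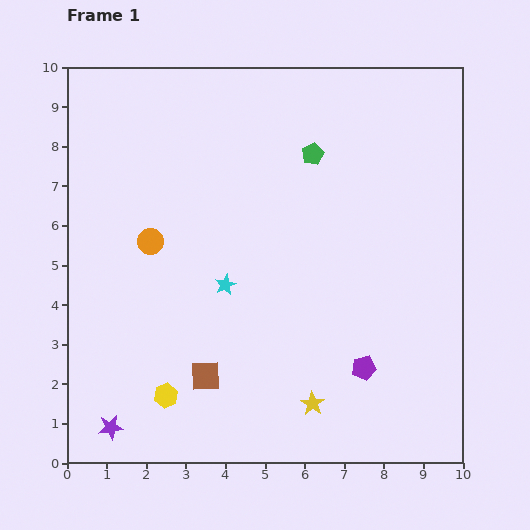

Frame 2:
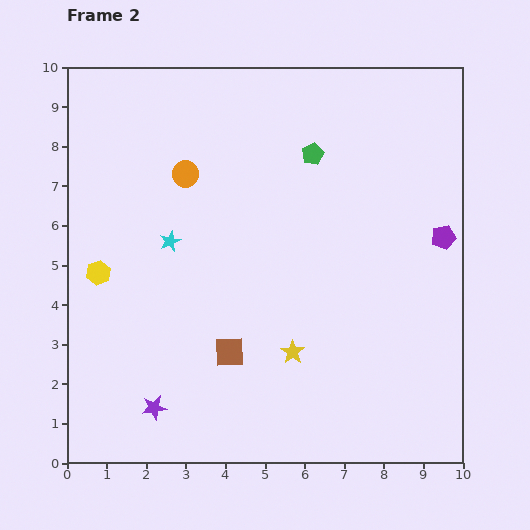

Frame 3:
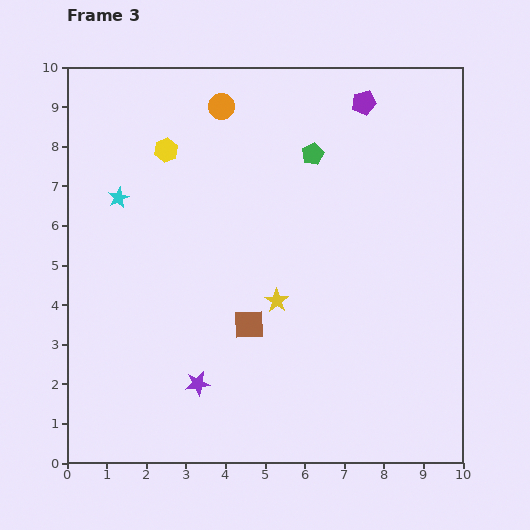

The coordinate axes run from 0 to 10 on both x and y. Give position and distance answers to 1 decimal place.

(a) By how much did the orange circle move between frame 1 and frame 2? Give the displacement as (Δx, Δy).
(0.9, 1.7)

The orange circle was at (2.1, 5.6) in frame 1 and (3.0, 7.3) in frame 2.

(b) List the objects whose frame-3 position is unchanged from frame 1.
the green pentagon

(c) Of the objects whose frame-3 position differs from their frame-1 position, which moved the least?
the brown square

(moved 1.7)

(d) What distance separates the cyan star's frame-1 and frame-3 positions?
3.5

The cyan star moved from (4.0, 4.5) to (1.3, 6.7), a distance of √(2.7² + 2.2²) ≈ 3.5.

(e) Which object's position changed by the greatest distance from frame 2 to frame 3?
the purple pentagon

(moved 3.9; next 3.5)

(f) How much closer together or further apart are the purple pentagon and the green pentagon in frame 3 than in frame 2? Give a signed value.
-2.1

Distance in frame 2: 3.9. Distance in frame 3: 1.8.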